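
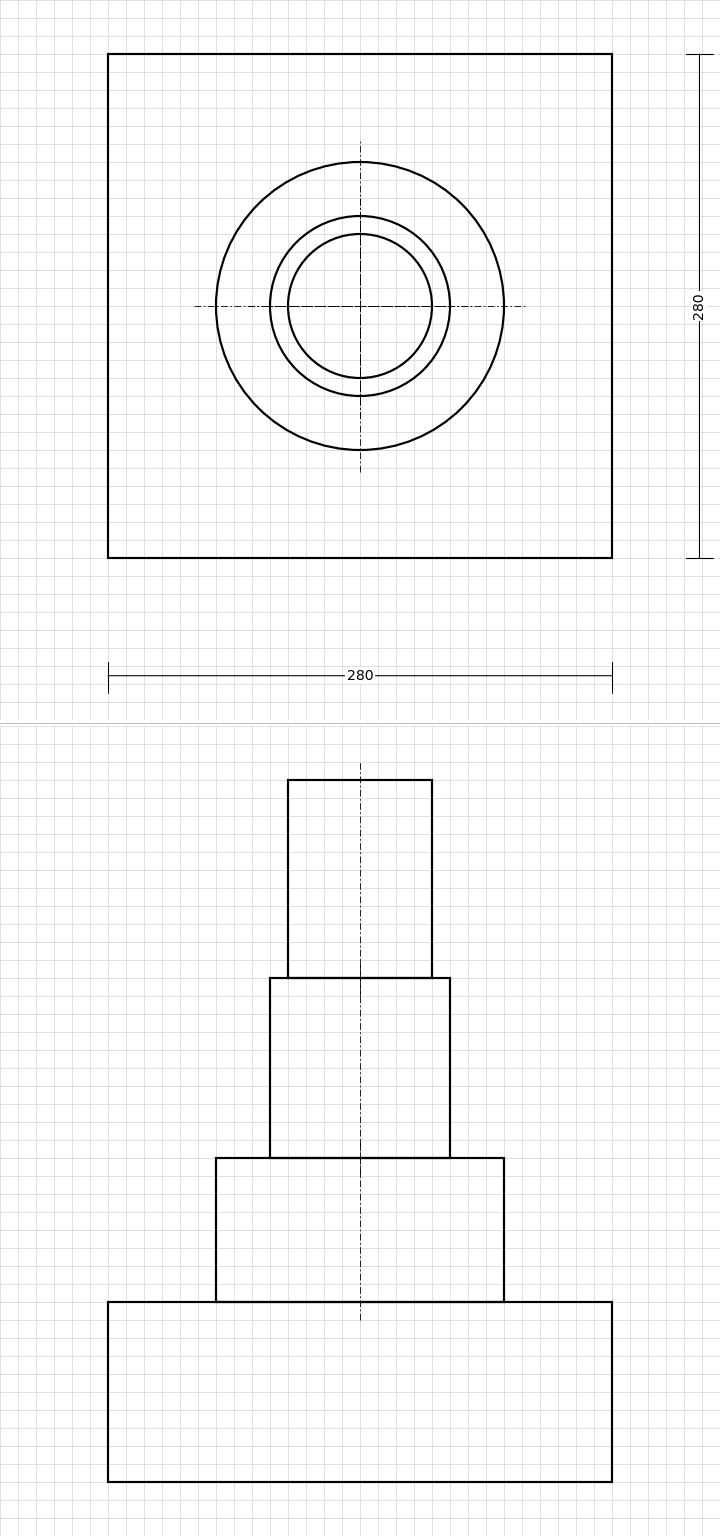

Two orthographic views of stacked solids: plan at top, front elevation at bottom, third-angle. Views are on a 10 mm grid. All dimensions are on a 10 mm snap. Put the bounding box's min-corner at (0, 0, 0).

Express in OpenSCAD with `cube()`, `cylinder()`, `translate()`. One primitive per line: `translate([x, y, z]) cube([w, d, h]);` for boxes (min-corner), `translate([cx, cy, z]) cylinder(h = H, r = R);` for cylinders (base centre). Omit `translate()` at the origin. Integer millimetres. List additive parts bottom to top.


cube([280, 280, 100]);
translate([140, 140, 100]) cylinder(h = 80, r = 80);
translate([140, 140, 180]) cylinder(h = 100, r = 50);
translate([140, 140, 280]) cylinder(h = 110, r = 40);


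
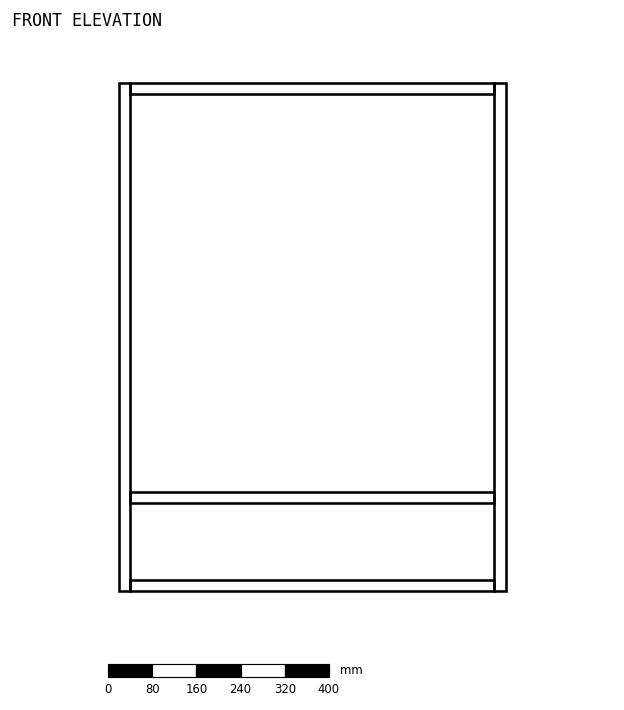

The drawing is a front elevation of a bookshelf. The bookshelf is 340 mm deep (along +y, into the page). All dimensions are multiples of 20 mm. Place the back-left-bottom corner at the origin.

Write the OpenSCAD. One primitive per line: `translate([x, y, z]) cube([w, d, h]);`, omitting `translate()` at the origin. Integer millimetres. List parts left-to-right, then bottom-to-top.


cube([20, 340, 920]);
translate([20, 0, 0]) cube([660, 340, 20]);
translate([20, 0, 160]) cube([660, 340, 20]);
translate([20, 0, 900]) cube([660, 340, 20]);
translate([680, 0, 0]) cube([20, 340, 920]);


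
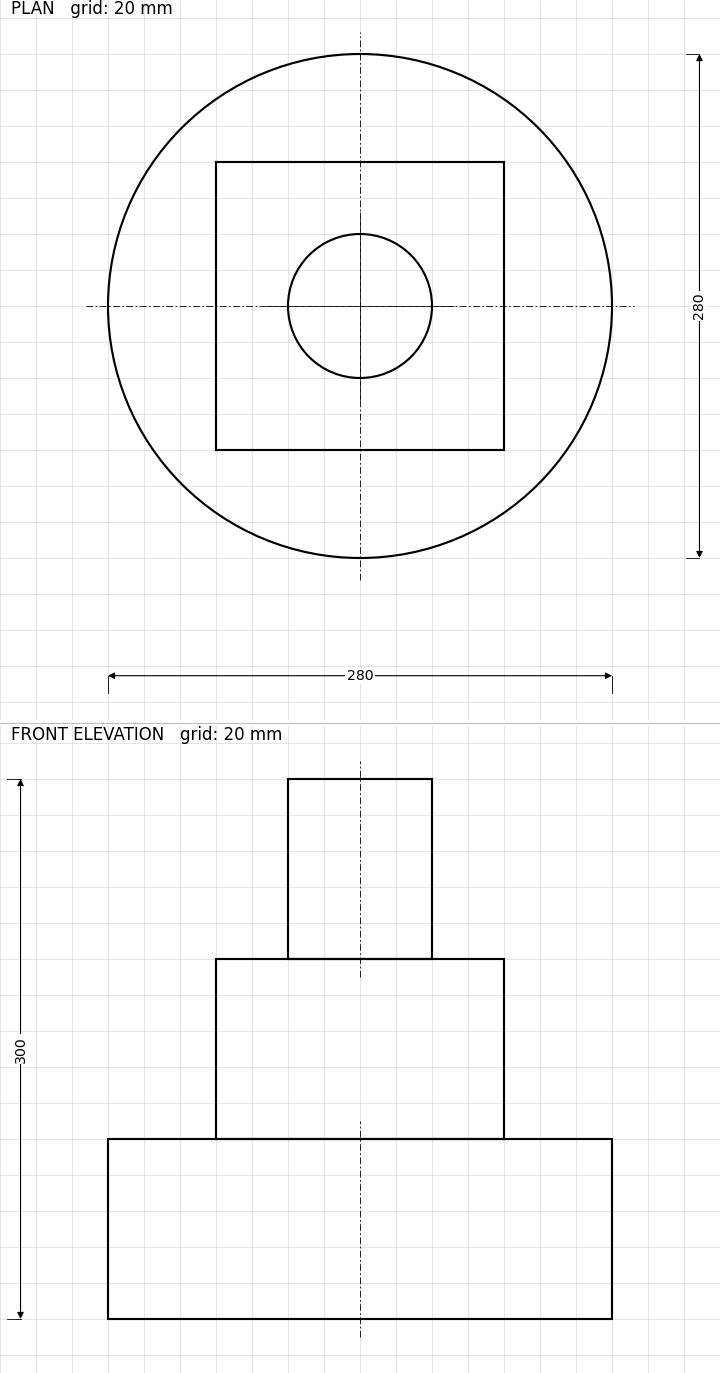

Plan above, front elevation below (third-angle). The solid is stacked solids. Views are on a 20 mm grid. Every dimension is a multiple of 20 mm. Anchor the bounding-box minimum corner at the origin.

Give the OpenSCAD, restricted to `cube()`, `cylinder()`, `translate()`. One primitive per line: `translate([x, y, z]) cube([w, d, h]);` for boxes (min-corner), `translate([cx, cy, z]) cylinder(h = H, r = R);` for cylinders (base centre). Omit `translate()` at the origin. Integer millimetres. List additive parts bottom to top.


translate([140, 140, 0]) cylinder(h = 100, r = 140);
translate([60, 60, 100]) cube([160, 160, 100]);
translate([140, 140, 200]) cylinder(h = 100, r = 40);


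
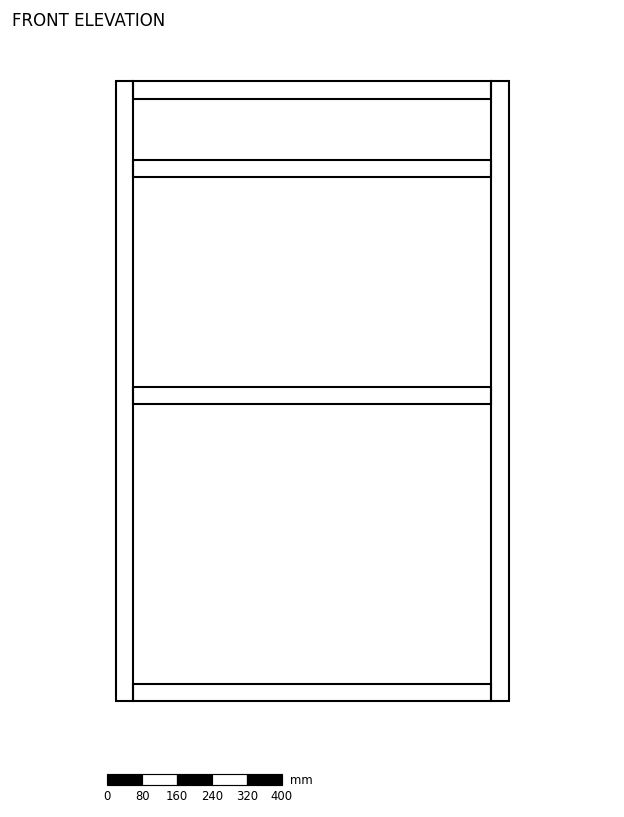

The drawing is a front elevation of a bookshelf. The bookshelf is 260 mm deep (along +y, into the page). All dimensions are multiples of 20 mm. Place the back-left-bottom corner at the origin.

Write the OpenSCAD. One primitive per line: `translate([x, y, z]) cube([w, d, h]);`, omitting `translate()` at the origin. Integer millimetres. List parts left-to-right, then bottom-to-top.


cube([40, 260, 1420]);
translate([40, 0, 0]) cube([820, 260, 40]);
translate([40, 0, 680]) cube([820, 260, 40]);
translate([40, 0, 1200]) cube([820, 260, 40]);
translate([40, 0, 1380]) cube([820, 260, 40]);
translate([860, 0, 0]) cube([40, 260, 1420]);


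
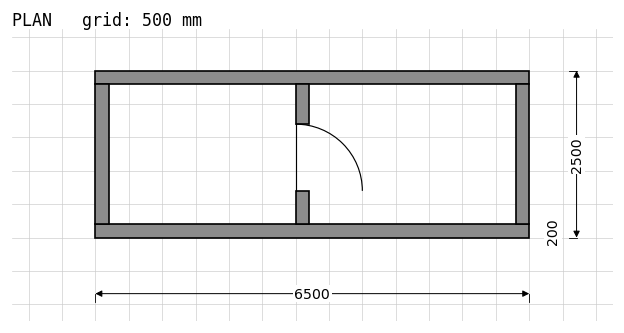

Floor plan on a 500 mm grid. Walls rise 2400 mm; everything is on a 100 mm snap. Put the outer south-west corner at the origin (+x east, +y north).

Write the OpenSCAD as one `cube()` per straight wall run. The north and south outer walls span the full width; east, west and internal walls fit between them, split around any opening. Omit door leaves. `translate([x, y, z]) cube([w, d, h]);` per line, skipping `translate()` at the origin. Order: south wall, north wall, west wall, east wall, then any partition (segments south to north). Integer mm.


cube([6500, 200, 2400]);
translate([0, 2300, 0]) cube([6500, 200, 2400]);
translate([0, 200, 0]) cube([200, 2100, 2400]);
translate([6300, 200, 0]) cube([200, 2100, 2400]);
translate([3000, 200, 0]) cube([200, 500, 2400]);
translate([3000, 1700, 0]) cube([200, 600, 2400]);


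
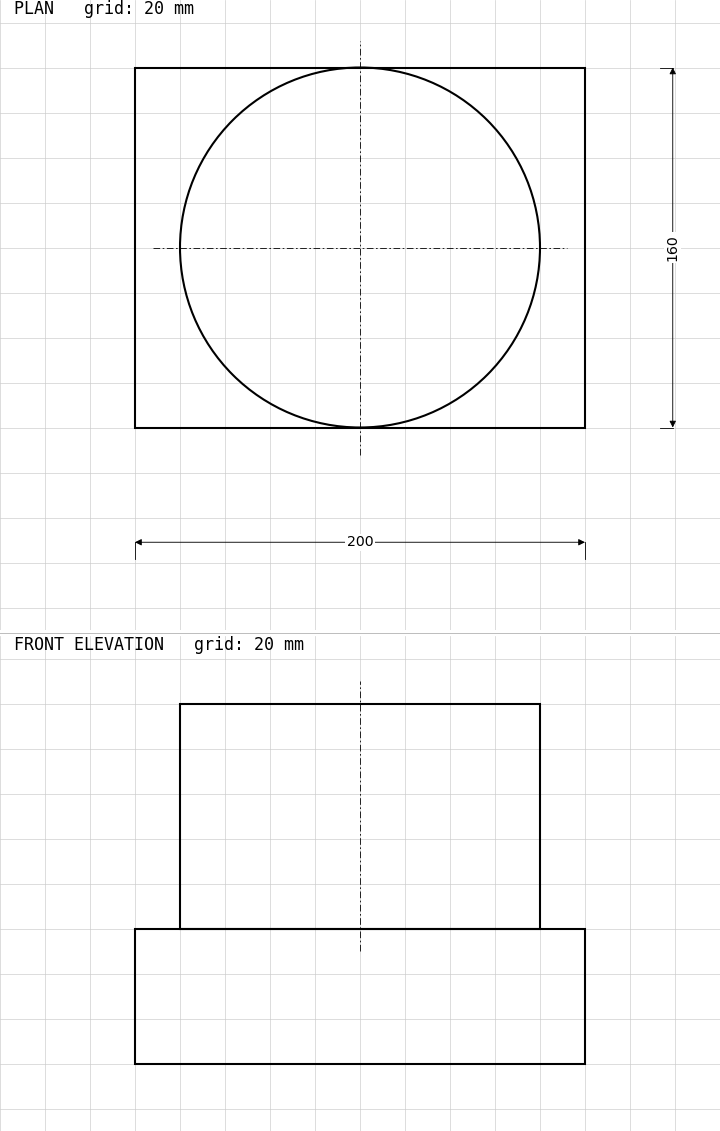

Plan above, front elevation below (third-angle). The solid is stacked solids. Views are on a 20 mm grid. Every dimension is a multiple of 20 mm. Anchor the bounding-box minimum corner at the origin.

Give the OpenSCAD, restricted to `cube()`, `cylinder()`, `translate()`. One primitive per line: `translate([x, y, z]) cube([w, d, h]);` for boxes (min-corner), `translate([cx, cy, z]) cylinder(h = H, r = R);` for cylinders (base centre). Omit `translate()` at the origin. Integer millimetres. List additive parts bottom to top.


cube([200, 160, 60]);
translate([100, 80, 60]) cylinder(h = 100, r = 80);


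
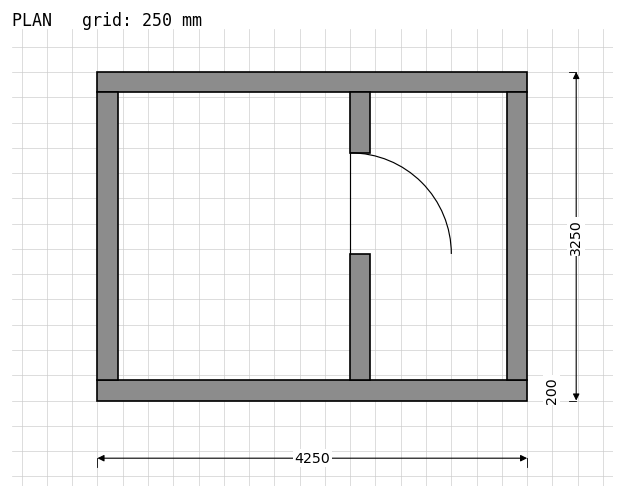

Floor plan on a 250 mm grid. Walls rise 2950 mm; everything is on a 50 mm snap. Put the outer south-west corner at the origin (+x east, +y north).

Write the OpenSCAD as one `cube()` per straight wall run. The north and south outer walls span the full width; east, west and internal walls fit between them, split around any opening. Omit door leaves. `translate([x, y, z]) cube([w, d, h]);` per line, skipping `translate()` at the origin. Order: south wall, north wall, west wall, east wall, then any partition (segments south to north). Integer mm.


cube([4250, 200, 2950]);
translate([0, 3050, 0]) cube([4250, 200, 2950]);
translate([0, 200, 0]) cube([200, 2850, 2950]);
translate([4050, 200, 0]) cube([200, 2850, 2950]);
translate([2500, 200, 0]) cube([200, 1250, 2950]);
translate([2500, 2450, 0]) cube([200, 600, 2950]);


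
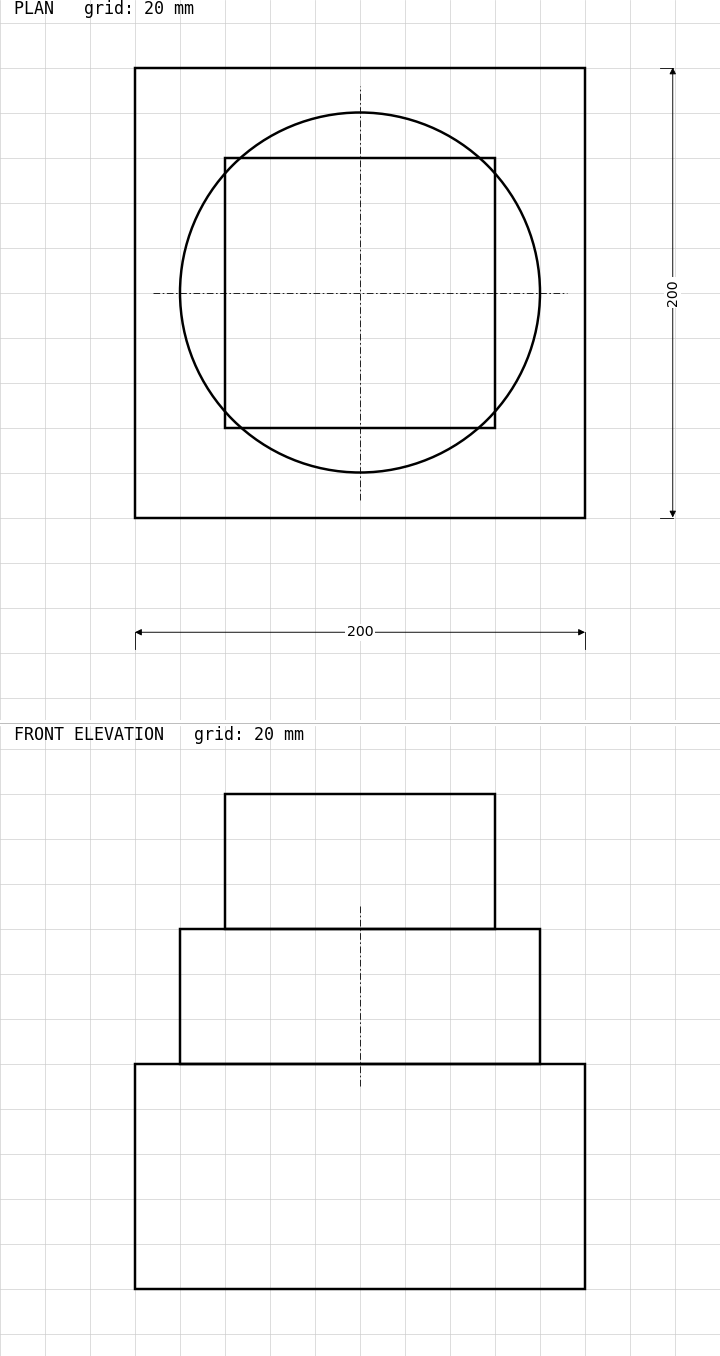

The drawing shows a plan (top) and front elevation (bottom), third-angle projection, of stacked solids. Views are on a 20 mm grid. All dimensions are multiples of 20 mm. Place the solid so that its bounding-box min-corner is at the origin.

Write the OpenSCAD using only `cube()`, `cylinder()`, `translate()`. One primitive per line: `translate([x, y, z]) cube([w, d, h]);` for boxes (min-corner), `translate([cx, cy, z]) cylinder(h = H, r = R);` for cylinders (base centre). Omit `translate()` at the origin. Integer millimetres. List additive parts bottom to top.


cube([200, 200, 100]);
translate([100, 100, 100]) cylinder(h = 60, r = 80);
translate([40, 40, 160]) cube([120, 120, 60]);


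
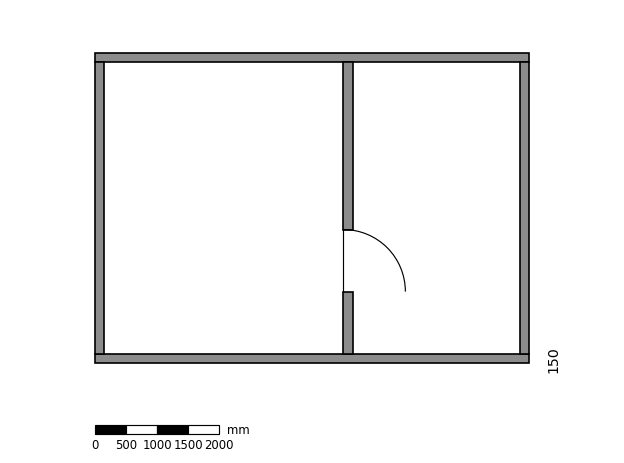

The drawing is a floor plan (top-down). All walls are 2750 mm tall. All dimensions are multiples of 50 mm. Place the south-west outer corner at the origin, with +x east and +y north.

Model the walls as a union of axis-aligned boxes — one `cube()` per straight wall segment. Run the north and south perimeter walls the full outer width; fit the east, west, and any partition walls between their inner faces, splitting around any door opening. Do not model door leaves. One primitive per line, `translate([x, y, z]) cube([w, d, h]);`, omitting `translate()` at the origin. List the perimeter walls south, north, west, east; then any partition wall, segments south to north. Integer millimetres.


cube([7000, 150, 2750]);
translate([0, 4850, 0]) cube([7000, 150, 2750]);
translate([0, 150, 0]) cube([150, 4700, 2750]);
translate([6850, 150, 0]) cube([150, 4700, 2750]);
translate([4000, 150, 0]) cube([150, 1000, 2750]);
translate([4000, 2150, 0]) cube([150, 2700, 2750]);


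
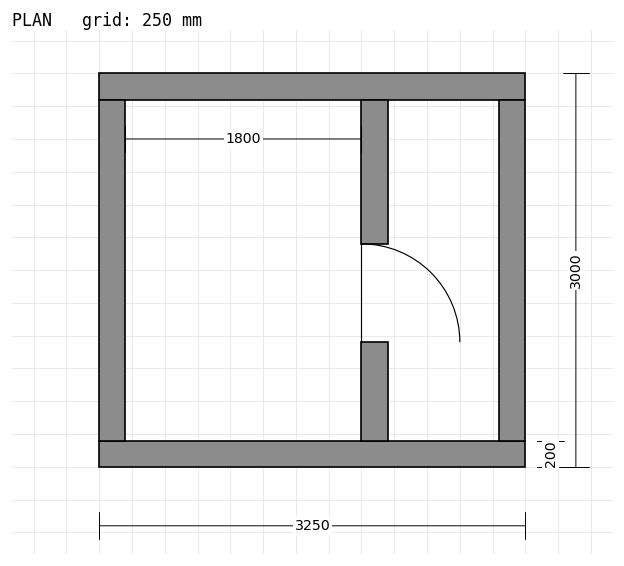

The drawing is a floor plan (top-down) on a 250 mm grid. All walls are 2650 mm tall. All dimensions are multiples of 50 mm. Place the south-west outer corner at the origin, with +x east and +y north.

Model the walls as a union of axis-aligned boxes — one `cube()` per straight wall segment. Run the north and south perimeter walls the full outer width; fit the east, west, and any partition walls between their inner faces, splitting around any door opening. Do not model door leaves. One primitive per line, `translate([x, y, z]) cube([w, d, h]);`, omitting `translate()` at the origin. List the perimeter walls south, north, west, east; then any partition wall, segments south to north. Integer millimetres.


cube([3250, 200, 2650]);
translate([0, 2800, 0]) cube([3250, 200, 2650]);
translate([0, 200, 0]) cube([200, 2600, 2650]);
translate([3050, 200, 0]) cube([200, 2600, 2650]);
translate([2000, 200, 0]) cube([200, 750, 2650]);
translate([2000, 1700, 0]) cube([200, 1100, 2650]);


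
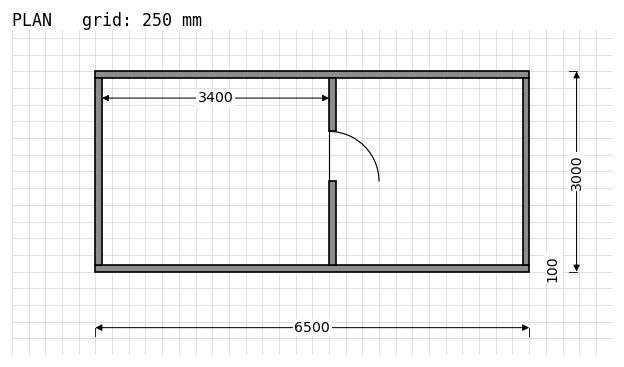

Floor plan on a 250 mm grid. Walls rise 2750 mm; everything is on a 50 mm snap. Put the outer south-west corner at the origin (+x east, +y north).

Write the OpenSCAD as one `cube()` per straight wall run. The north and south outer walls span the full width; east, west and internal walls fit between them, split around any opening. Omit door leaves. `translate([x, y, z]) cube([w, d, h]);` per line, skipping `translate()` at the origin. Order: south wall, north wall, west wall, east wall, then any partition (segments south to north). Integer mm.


cube([6500, 100, 2750]);
translate([0, 2900, 0]) cube([6500, 100, 2750]);
translate([0, 100, 0]) cube([100, 2800, 2750]);
translate([6400, 100, 0]) cube([100, 2800, 2750]);
translate([3500, 100, 0]) cube([100, 1250, 2750]);
translate([3500, 2100, 0]) cube([100, 800, 2750]);


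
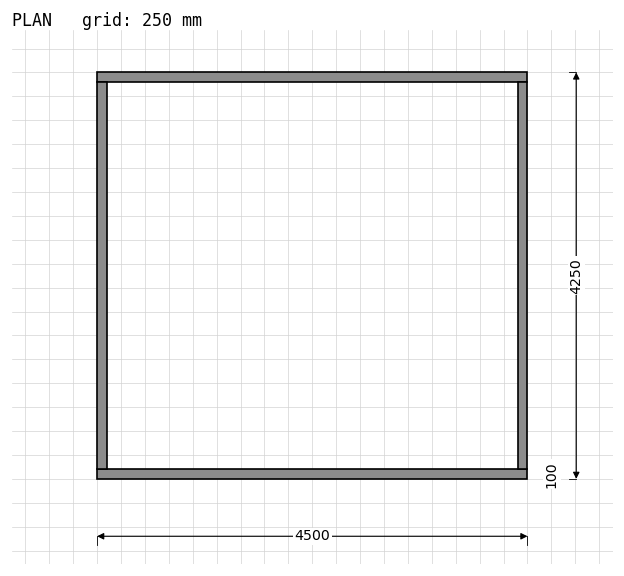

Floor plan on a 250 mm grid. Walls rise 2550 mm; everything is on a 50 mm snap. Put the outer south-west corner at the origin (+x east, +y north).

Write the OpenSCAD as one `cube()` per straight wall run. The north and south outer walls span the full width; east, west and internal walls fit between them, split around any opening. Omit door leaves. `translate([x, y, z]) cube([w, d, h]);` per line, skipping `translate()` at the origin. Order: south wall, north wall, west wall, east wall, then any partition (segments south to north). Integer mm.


cube([4500, 100, 2550]);
translate([0, 4150, 0]) cube([4500, 100, 2550]);
translate([0, 100, 0]) cube([100, 4050, 2550]);
translate([4400, 100, 0]) cube([100, 4050, 2550]);


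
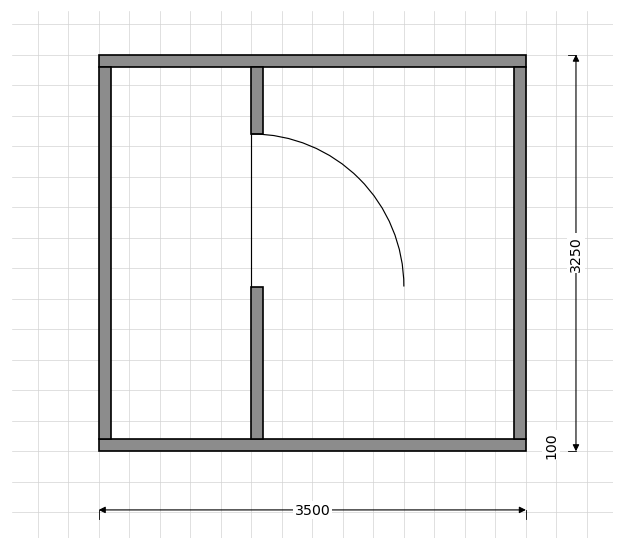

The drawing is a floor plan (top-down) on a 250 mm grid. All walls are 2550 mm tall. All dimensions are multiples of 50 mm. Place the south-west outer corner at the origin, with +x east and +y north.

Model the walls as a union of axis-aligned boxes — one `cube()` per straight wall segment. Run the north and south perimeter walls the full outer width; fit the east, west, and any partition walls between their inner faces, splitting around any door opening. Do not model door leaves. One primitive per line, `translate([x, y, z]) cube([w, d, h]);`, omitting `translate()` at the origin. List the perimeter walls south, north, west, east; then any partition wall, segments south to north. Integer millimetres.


cube([3500, 100, 2550]);
translate([0, 3150, 0]) cube([3500, 100, 2550]);
translate([0, 100, 0]) cube([100, 3050, 2550]);
translate([3400, 100, 0]) cube([100, 3050, 2550]);
translate([1250, 100, 0]) cube([100, 1250, 2550]);
translate([1250, 2600, 0]) cube([100, 550, 2550]);


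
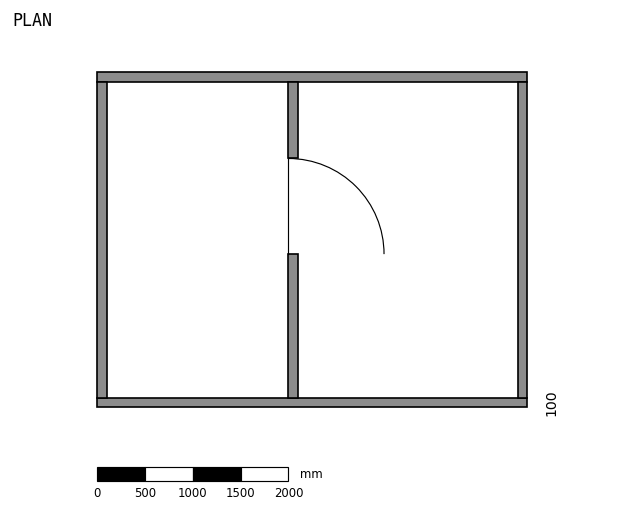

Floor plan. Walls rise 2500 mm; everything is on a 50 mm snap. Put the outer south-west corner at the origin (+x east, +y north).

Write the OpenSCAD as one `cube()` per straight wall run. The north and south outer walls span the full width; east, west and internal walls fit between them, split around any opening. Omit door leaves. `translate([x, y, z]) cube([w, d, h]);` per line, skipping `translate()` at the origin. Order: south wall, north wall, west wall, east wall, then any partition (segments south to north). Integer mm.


cube([4500, 100, 2500]);
translate([0, 3400, 0]) cube([4500, 100, 2500]);
translate([0, 100, 0]) cube([100, 3300, 2500]);
translate([4400, 100, 0]) cube([100, 3300, 2500]);
translate([2000, 100, 0]) cube([100, 1500, 2500]);
translate([2000, 2600, 0]) cube([100, 800, 2500]);


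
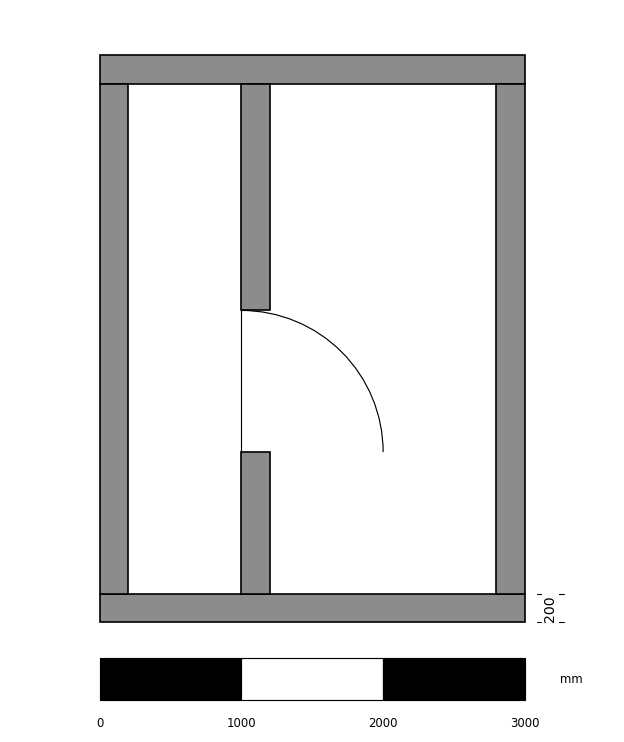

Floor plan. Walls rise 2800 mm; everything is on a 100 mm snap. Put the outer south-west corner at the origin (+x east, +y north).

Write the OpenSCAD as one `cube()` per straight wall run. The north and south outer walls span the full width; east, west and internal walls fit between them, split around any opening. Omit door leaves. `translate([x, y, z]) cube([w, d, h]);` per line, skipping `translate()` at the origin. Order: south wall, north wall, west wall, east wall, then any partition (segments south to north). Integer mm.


cube([3000, 200, 2800]);
translate([0, 3800, 0]) cube([3000, 200, 2800]);
translate([0, 200, 0]) cube([200, 3600, 2800]);
translate([2800, 200, 0]) cube([200, 3600, 2800]);
translate([1000, 200, 0]) cube([200, 1000, 2800]);
translate([1000, 2200, 0]) cube([200, 1600, 2800]);


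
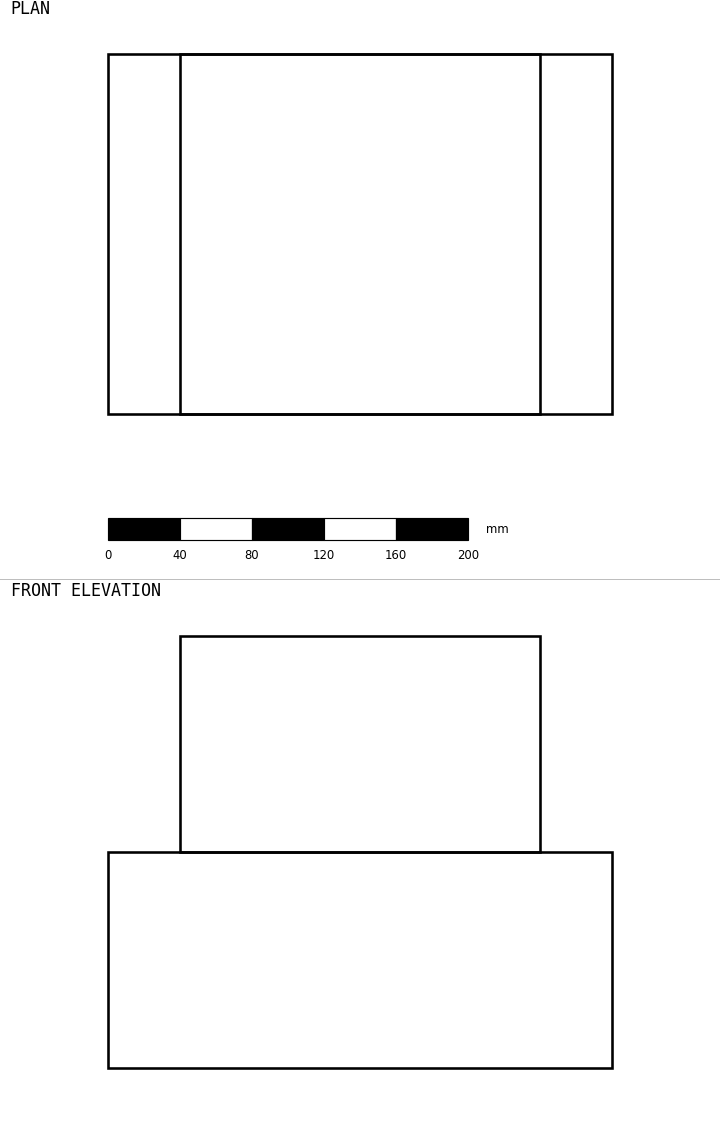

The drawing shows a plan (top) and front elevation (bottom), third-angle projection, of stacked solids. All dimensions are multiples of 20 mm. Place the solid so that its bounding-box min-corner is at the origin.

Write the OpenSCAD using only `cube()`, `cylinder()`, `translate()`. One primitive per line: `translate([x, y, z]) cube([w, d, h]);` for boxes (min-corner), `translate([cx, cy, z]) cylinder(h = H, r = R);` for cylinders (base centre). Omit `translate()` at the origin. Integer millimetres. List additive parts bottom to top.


cube([280, 200, 120]);
translate([40, 0, 120]) cube([200, 200, 120]);


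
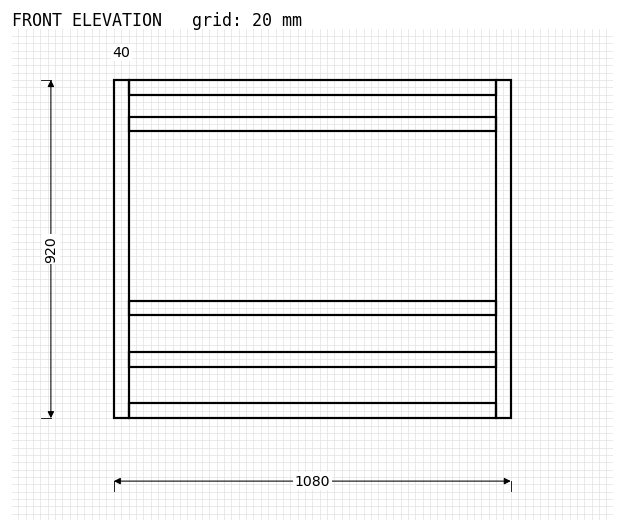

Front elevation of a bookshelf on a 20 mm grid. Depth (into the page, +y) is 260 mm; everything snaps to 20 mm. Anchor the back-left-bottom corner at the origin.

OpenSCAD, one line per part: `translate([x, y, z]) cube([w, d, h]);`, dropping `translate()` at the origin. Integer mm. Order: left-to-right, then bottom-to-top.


cube([40, 260, 920]);
translate([40, 0, 0]) cube([1000, 260, 40]);
translate([40, 0, 140]) cube([1000, 260, 40]);
translate([40, 0, 280]) cube([1000, 260, 40]);
translate([40, 0, 780]) cube([1000, 260, 40]);
translate([40, 0, 880]) cube([1000, 260, 40]);
translate([1040, 0, 0]) cube([40, 260, 920]);


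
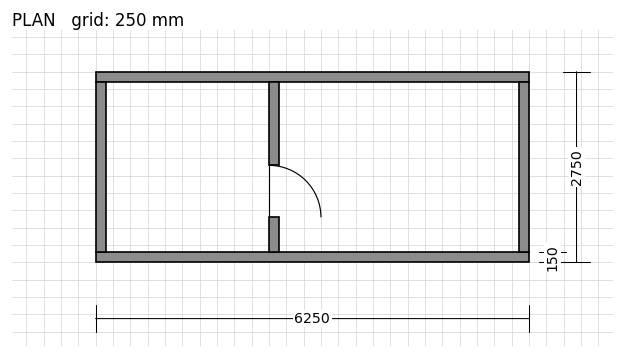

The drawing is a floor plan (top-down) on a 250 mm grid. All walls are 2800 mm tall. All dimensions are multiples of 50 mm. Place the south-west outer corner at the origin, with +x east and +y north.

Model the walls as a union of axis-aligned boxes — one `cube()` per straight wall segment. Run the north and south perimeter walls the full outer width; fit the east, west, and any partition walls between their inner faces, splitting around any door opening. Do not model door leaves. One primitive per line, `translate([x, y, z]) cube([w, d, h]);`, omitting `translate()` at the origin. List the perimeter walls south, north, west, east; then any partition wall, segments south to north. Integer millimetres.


cube([6250, 150, 2800]);
translate([0, 2600, 0]) cube([6250, 150, 2800]);
translate([0, 150, 0]) cube([150, 2450, 2800]);
translate([6100, 150, 0]) cube([150, 2450, 2800]);
translate([2500, 150, 0]) cube([150, 500, 2800]);
translate([2500, 1400, 0]) cube([150, 1200, 2800]);


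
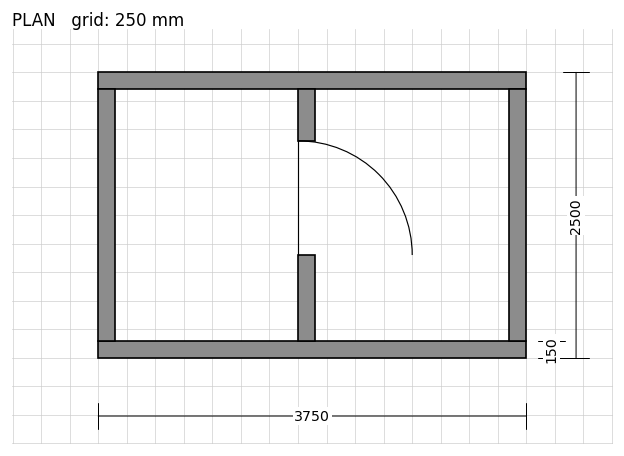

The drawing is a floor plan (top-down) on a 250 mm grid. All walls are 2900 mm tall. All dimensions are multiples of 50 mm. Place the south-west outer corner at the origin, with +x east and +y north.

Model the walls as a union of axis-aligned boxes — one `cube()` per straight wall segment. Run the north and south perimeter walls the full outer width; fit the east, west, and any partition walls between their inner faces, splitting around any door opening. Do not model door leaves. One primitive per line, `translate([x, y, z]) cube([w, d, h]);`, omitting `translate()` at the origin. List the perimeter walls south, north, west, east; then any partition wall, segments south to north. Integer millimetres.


cube([3750, 150, 2900]);
translate([0, 2350, 0]) cube([3750, 150, 2900]);
translate([0, 150, 0]) cube([150, 2200, 2900]);
translate([3600, 150, 0]) cube([150, 2200, 2900]);
translate([1750, 150, 0]) cube([150, 750, 2900]);
translate([1750, 1900, 0]) cube([150, 450, 2900]);


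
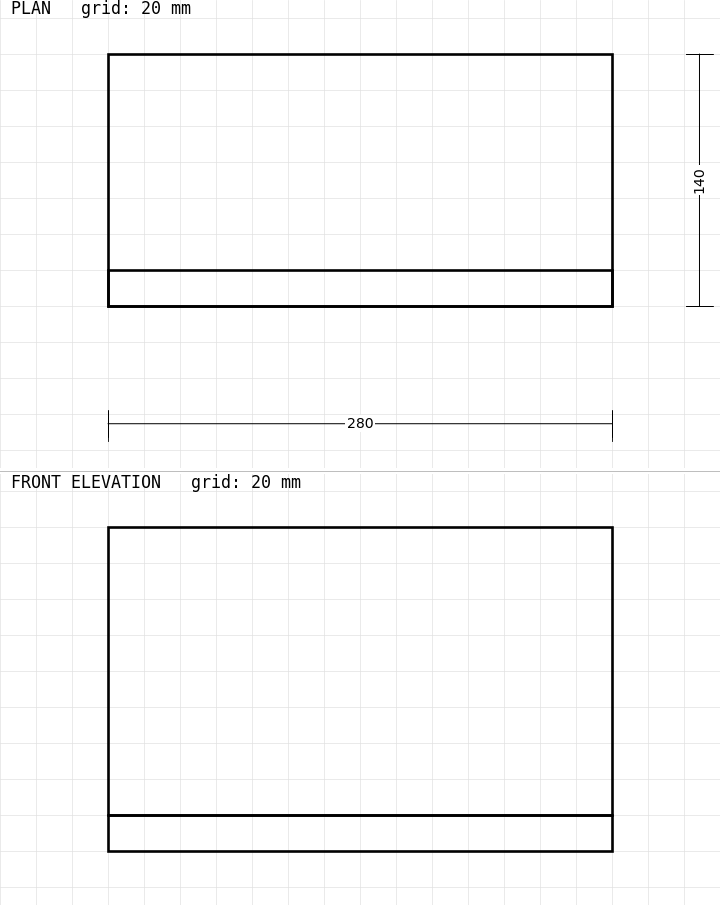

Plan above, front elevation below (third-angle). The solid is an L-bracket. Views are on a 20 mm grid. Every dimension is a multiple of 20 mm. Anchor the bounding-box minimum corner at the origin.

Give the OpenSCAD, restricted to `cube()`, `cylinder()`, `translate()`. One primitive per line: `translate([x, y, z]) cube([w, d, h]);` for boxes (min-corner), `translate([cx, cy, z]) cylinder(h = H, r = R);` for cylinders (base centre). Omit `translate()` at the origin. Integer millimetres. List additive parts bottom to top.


cube([280, 140, 20]);
translate([0, 0, 20]) cube([280, 20, 160]);


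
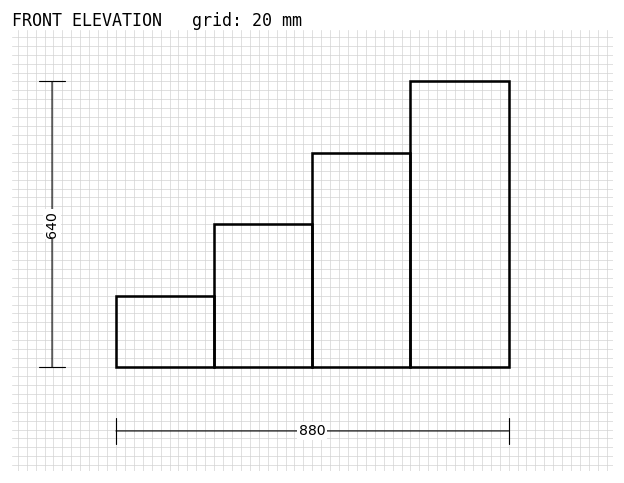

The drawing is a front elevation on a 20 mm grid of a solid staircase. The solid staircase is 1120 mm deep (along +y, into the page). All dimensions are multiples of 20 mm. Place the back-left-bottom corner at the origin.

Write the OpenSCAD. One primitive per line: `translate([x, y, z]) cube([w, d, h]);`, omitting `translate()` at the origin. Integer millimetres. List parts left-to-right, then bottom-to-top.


cube([220, 1120, 160]);
translate([220, 0, 0]) cube([220, 1120, 320]);
translate([440, 0, 0]) cube([220, 1120, 480]);
translate([660, 0, 0]) cube([220, 1120, 640]);


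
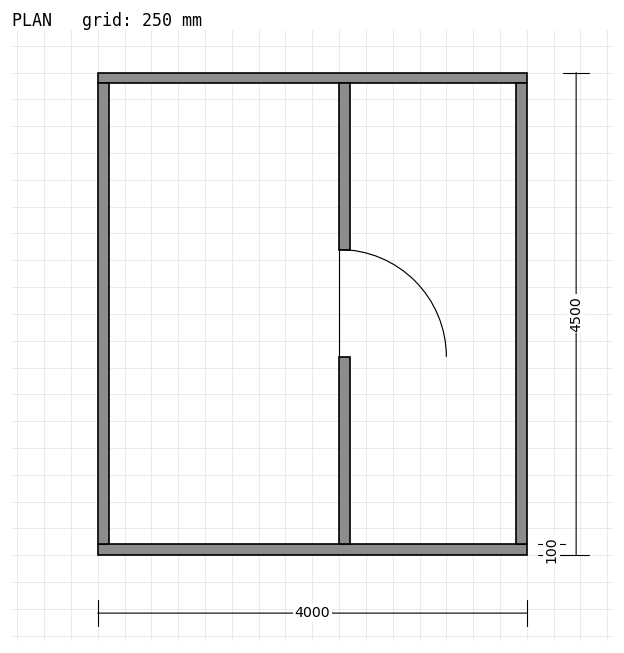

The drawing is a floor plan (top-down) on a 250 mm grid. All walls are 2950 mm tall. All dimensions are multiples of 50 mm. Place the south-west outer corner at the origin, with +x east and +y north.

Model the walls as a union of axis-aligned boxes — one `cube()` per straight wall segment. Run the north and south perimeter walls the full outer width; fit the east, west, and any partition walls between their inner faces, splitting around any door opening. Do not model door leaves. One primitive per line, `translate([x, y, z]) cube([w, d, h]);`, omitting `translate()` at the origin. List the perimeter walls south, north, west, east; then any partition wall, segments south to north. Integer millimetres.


cube([4000, 100, 2950]);
translate([0, 4400, 0]) cube([4000, 100, 2950]);
translate([0, 100, 0]) cube([100, 4300, 2950]);
translate([3900, 100, 0]) cube([100, 4300, 2950]);
translate([2250, 100, 0]) cube([100, 1750, 2950]);
translate([2250, 2850, 0]) cube([100, 1550, 2950]);


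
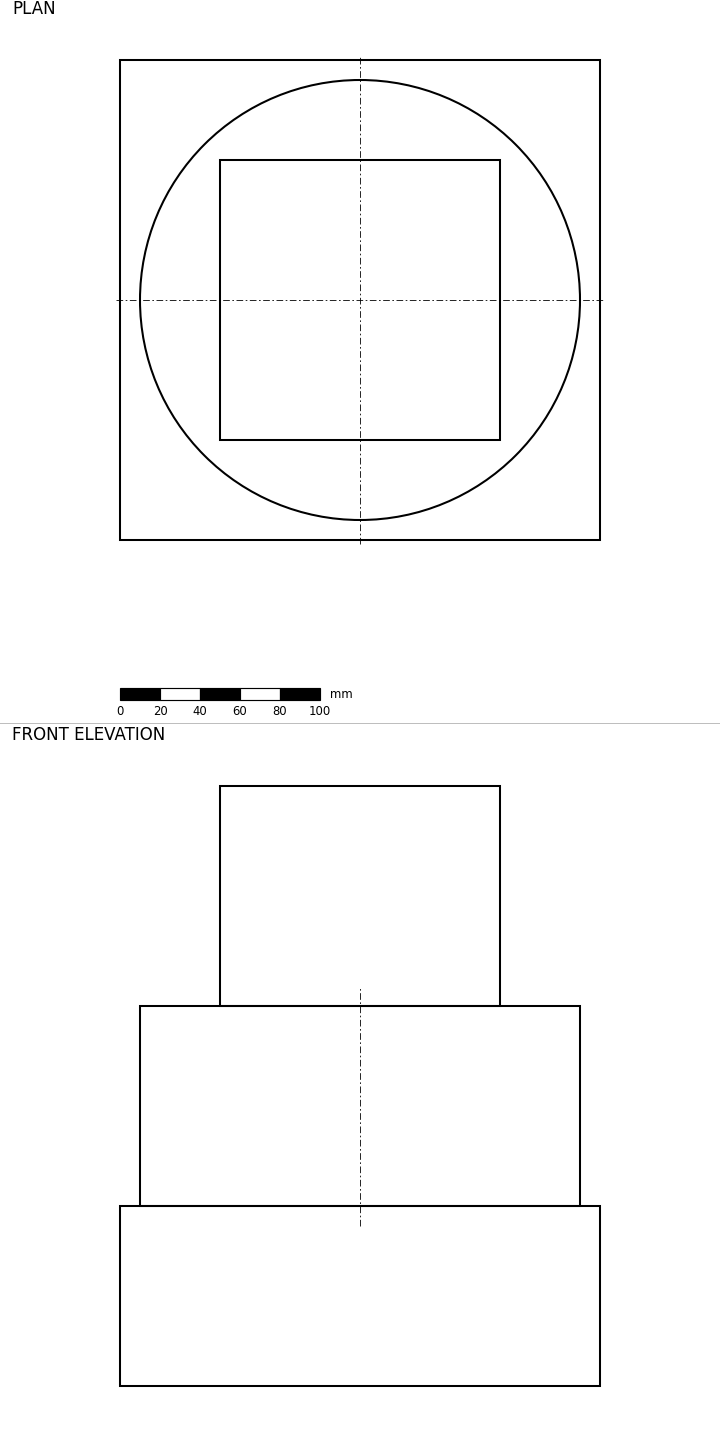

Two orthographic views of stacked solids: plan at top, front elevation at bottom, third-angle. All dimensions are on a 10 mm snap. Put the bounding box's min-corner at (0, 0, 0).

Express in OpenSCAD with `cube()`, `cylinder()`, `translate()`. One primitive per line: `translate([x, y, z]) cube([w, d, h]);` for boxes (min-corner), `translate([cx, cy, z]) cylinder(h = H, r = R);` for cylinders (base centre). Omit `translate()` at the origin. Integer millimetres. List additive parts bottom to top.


cube([240, 240, 90]);
translate([120, 120, 90]) cylinder(h = 100, r = 110);
translate([50, 50, 190]) cube([140, 140, 110]);


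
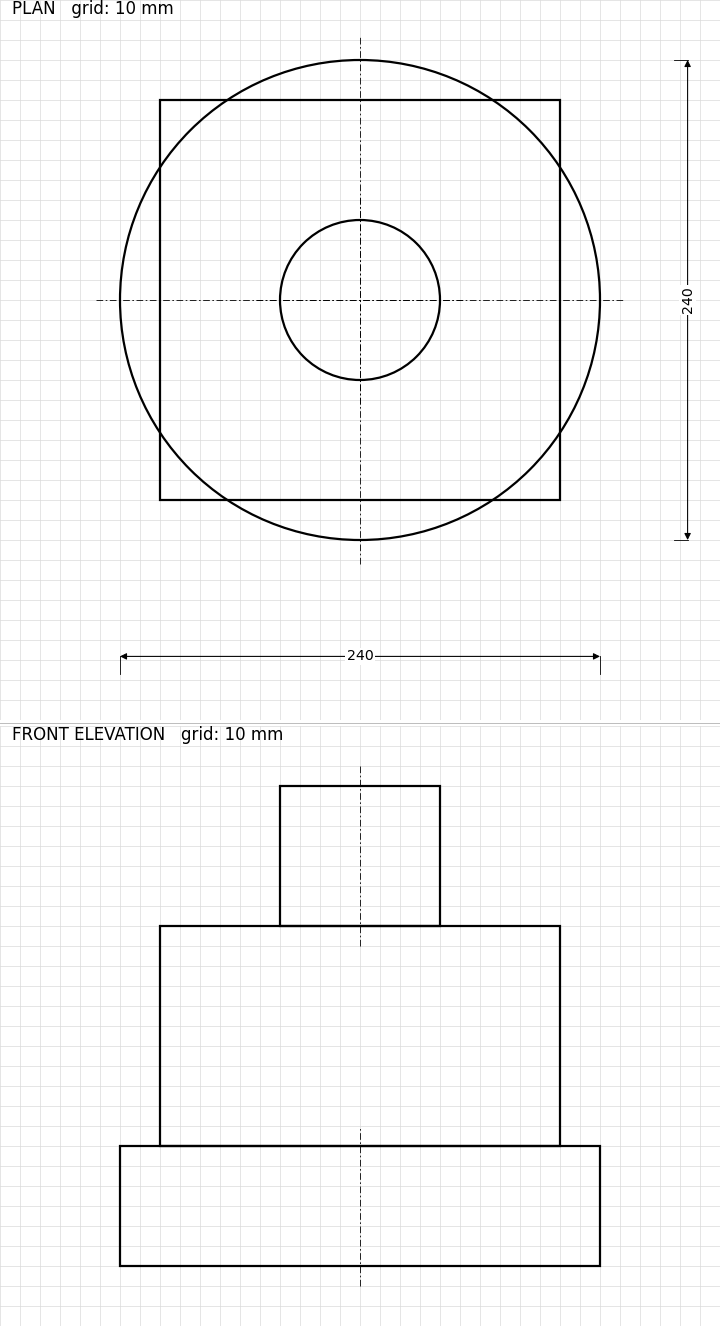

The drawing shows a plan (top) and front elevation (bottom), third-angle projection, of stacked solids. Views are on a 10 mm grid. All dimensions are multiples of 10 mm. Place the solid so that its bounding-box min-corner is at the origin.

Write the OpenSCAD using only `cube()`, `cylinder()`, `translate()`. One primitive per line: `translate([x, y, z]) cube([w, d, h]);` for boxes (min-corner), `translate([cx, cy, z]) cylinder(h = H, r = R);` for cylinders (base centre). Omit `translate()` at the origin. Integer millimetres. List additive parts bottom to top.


translate([120, 120, 0]) cylinder(h = 60, r = 120);
translate([20, 20, 60]) cube([200, 200, 110]);
translate([120, 120, 170]) cylinder(h = 70, r = 40);


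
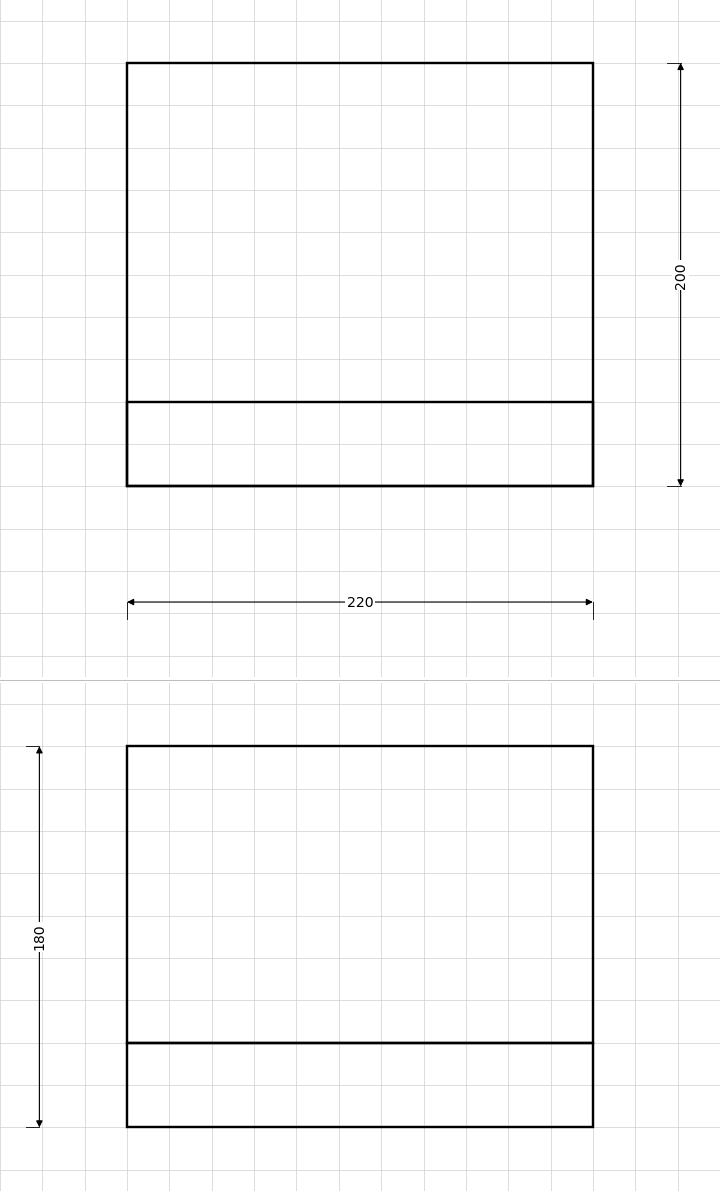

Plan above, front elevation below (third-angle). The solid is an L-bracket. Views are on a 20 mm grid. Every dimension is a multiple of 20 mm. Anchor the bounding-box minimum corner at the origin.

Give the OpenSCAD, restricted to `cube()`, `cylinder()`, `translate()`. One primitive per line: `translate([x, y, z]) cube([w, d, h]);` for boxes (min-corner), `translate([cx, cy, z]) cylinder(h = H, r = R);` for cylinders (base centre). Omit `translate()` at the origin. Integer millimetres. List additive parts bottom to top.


cube([220, 200, 40]);
translate([0, 0, 40]) cube([220, 40, 140]);


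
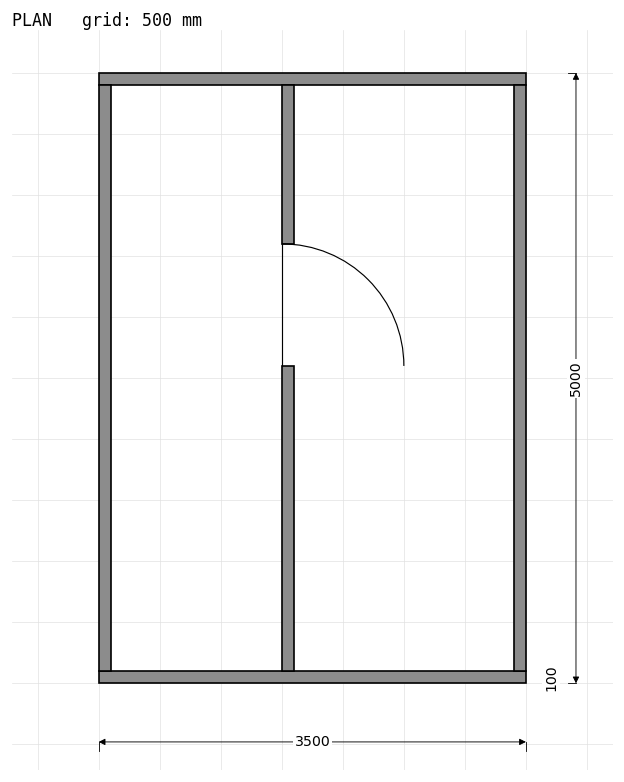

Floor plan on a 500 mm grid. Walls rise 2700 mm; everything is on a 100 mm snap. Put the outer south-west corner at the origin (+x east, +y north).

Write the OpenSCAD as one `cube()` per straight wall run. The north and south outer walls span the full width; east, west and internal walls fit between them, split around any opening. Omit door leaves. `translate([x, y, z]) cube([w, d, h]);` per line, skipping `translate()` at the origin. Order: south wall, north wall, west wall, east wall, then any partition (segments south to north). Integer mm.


cube([3500, 100, 2700]);
translate([0, 4900, 0]) cube([3500, 100, 2700]);
translate([0, 100, 0]) cube([100, 4800, 2700]);
translate([3400, 100, 0]) cube([100, 4800, 2700]);
translate([1500, 100, 0]) cube([100, 2500, 2700]);
translate([1500, 3600, 0]) cube([100, 1300, 2700]);


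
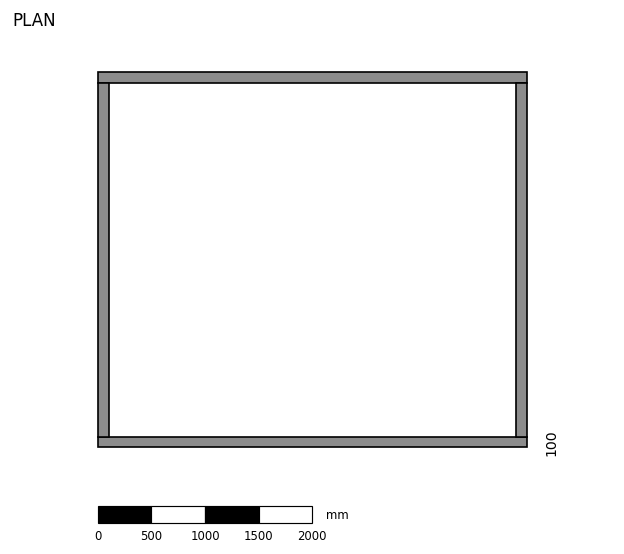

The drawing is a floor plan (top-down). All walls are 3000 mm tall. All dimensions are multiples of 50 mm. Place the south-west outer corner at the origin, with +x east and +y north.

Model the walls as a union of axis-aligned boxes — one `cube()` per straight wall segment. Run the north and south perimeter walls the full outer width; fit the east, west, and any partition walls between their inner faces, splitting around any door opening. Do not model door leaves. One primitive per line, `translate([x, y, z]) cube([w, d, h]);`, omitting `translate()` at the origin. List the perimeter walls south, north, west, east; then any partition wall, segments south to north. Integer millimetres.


cube([4000, 100, 3000]);
translate([0, 3400, 0]) cube([4000, 100, 3000]);
translate([0, 100, 0]) cube([100, 3300, 3000]);
translate([3900, 100, 0]) cube([100, 3300, 3000]);


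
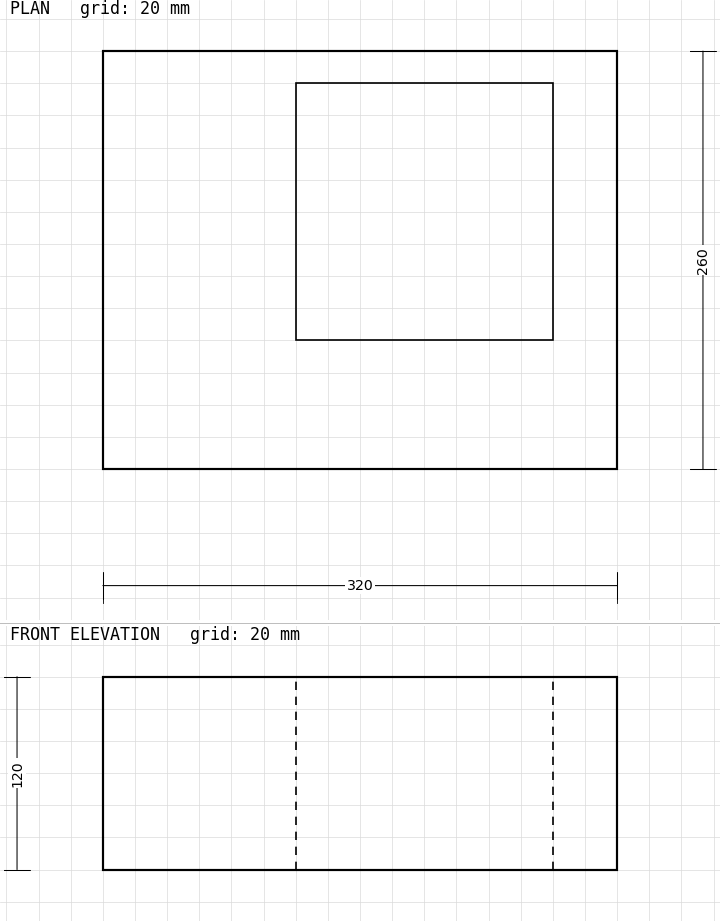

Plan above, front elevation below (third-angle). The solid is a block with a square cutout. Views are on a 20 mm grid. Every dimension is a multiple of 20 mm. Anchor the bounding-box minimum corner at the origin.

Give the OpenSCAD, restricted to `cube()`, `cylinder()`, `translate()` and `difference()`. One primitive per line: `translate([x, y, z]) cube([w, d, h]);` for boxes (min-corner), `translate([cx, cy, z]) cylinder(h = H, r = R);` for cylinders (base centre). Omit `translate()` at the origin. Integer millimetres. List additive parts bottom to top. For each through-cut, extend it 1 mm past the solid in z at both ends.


difference() {
  cube([320, 260, 120]);
  translate([120, 80, -1]) cube([160, 160, 122]);
}


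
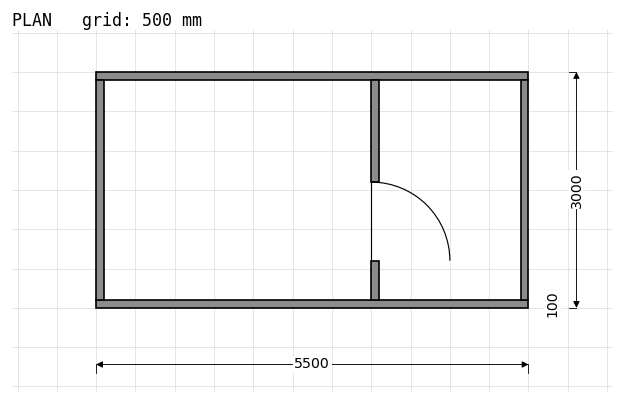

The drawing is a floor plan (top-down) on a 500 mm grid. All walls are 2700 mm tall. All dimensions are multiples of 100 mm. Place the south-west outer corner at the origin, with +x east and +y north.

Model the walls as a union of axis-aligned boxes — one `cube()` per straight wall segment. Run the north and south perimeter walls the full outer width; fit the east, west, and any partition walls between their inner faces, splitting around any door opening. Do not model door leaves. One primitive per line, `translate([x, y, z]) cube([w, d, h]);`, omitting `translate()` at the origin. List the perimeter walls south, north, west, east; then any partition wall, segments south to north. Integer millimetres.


cube([5500, 100, 2700]);
translate([0, 2900, 0]) cube([5500, 100, 2700]);
translate([0, 100, 0]) cube([100, 2800, 2700]);
translate([5400, 100, 0]) cube([100, 2800, 2700]);
translate([3500, 100, 0]) cube([100, 500, 2700]);
translate([3500, 1600, 0]) cube([100, 1300, 2700]);


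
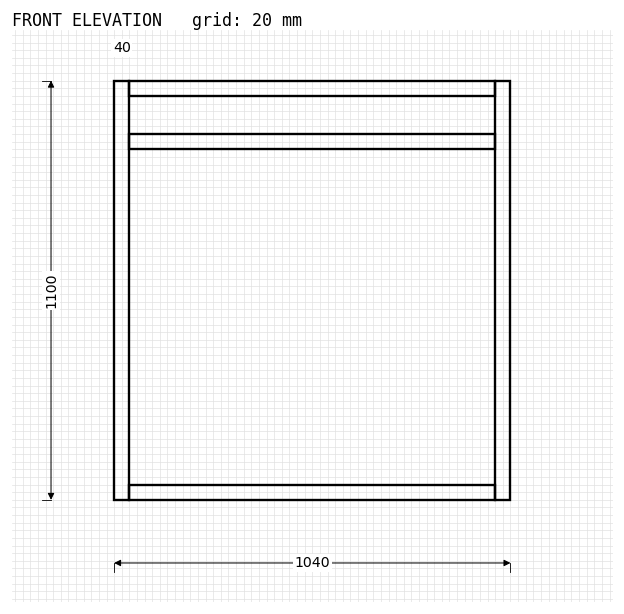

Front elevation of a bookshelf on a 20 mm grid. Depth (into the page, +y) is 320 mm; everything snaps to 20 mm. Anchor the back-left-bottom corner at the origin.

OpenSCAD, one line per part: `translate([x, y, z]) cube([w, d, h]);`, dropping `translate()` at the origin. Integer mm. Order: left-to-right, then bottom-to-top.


cube([40, 320, 1100]);
translate([40, 0, 0]) cube([960, 320, 40]);
translate([40, 0, 920]) cube([960, 320, 40]);
translate([40, 0, 1060]) cube([960, 320, 40]);
translate([1000, 0, 0]) cube([40, 320, 1100]);


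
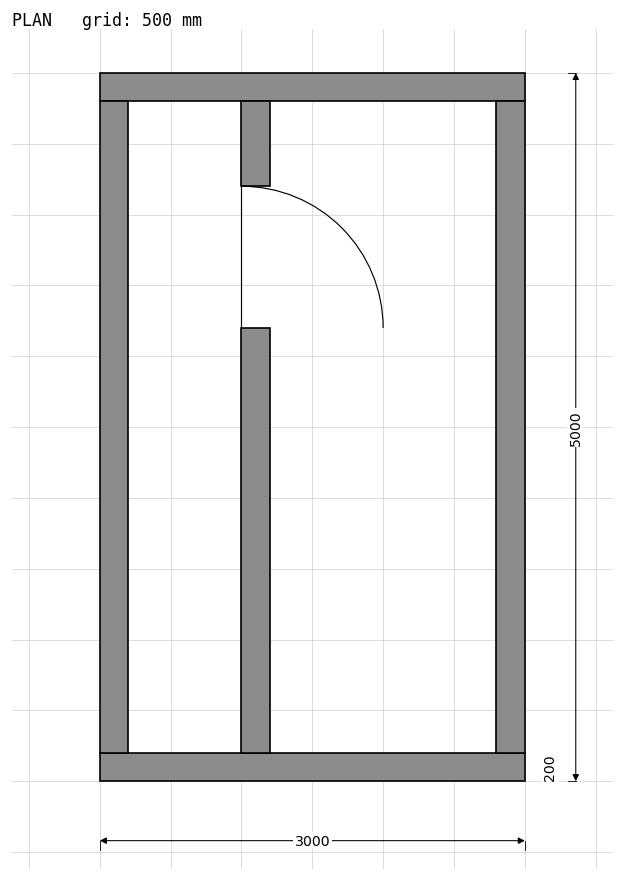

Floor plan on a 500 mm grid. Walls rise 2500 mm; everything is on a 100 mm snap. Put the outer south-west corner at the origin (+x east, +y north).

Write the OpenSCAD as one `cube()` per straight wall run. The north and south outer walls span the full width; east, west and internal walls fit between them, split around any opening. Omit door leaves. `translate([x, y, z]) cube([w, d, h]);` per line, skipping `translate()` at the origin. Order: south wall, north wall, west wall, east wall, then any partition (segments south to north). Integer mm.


cube([3000, 200, 2500]);
translate([0, 4800, 0]) cube([3000, 200, 2500]);
translate([0, 200, 0]) cube([200, 4600, 2500]);
translate([2800, 200, 0]) cube([200, 4600, 2500]);
translate([1000, 200, 0]) cube([200, 3000, 2500]);
translate([1000, 4200, 0]) cube([200, 600, 2500]);


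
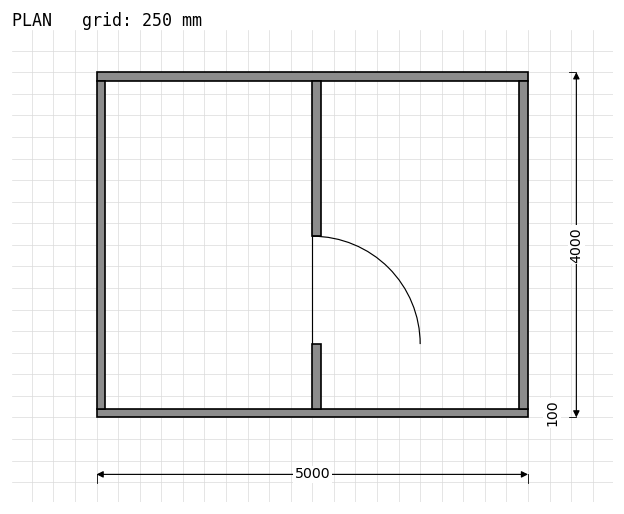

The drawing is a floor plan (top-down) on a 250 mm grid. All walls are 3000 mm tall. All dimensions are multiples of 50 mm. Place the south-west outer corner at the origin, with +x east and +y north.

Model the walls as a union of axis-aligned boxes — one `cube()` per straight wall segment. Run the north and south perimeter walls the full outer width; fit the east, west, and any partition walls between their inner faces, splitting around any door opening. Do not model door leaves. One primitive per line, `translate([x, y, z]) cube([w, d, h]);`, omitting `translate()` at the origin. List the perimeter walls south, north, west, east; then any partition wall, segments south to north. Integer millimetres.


cube([5000, 100, 3000]);
translate([0, 3900, 0]) cube([5000, 100, 3000]);
translate([0, 100, 0]) cube([100, 3800, 3000]);
translate([4900, 100, 0]) cube([100, 3800, 3000]);
translate([2500, 100, 0]) cube([100, 750, 3000]);
translate([2500, 2100, 0]) cube([100, 1800, 3000]);


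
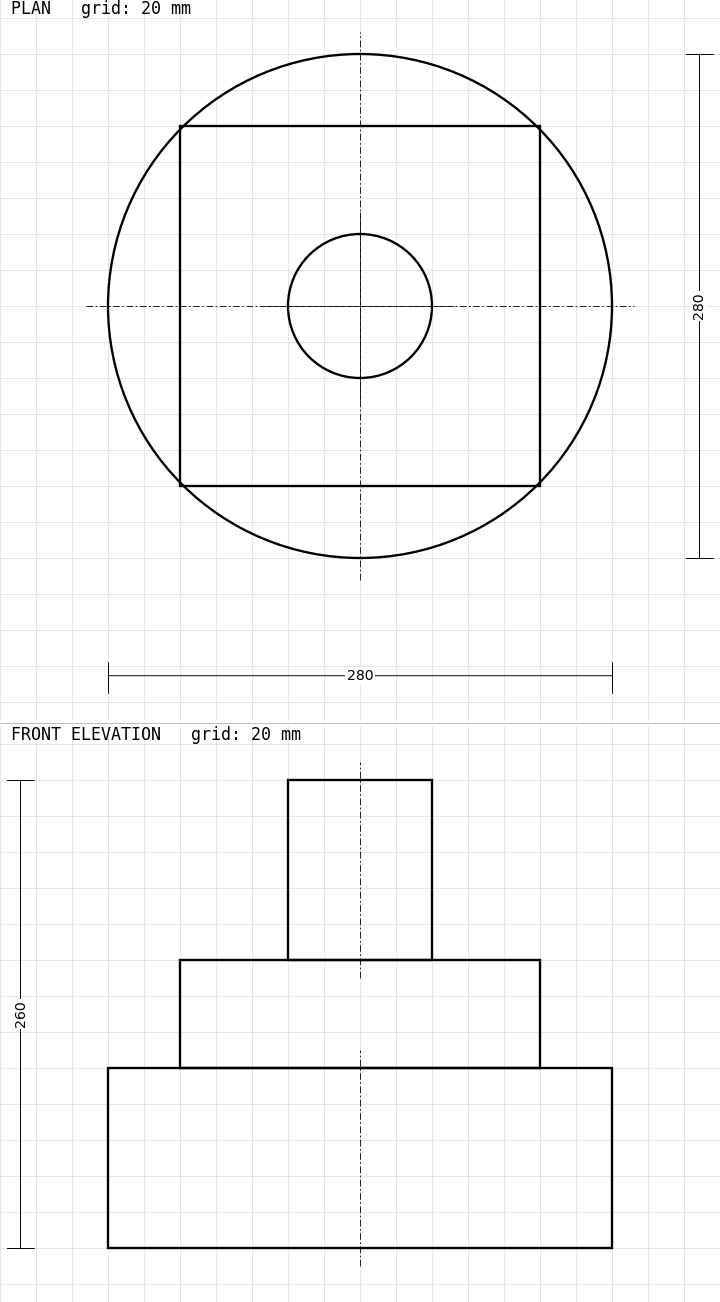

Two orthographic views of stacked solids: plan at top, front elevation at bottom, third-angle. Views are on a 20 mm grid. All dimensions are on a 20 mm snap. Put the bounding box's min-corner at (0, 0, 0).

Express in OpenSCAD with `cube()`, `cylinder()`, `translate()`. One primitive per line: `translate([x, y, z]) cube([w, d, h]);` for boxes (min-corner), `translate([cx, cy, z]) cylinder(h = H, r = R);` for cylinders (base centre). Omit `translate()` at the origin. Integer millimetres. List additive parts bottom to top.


translate([140, 140, 0]) cylinder(h = 100, r = 140);
translate([40, 40, 100]) cube([200, 200, 60]);
translate([140, 140, 160]) cylinder(h = 100, r = 40);


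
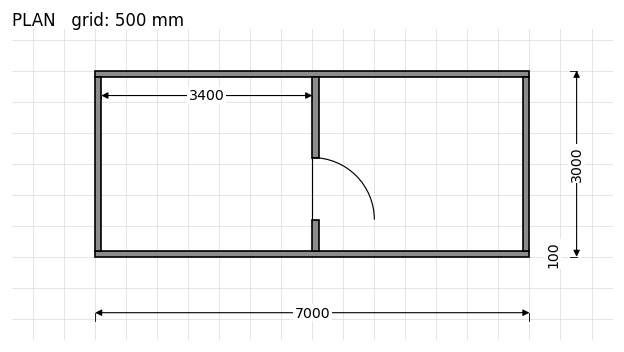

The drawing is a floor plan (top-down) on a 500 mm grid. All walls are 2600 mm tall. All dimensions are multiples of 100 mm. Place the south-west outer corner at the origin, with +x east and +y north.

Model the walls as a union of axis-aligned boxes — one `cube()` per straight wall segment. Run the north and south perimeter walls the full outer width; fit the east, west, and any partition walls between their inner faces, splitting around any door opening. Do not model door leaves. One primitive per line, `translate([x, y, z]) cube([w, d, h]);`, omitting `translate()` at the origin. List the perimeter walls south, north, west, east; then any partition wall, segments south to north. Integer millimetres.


cube([7000, 100, 2600]);
translate([0, 2900, 0]) cube([7000, 100, 2600]);
translate([0, 100, 0]) cube([100, 2800, 2600]);
translate([6900, 100, 0]) cube([100, 2800, 2600]);
translate([3500, 100, 0]) cube([100, 500, 2600]);
translate([3500, 1600, 0]) cube([100, 1300, 2600]);


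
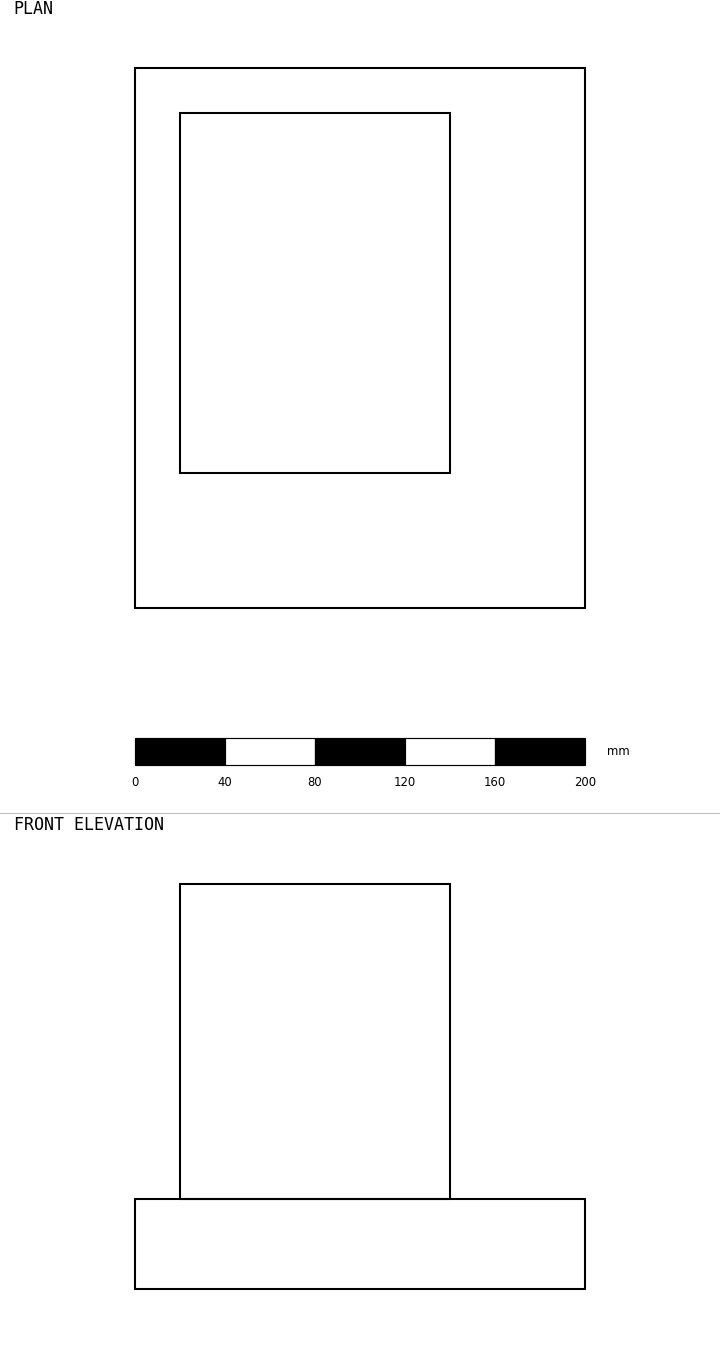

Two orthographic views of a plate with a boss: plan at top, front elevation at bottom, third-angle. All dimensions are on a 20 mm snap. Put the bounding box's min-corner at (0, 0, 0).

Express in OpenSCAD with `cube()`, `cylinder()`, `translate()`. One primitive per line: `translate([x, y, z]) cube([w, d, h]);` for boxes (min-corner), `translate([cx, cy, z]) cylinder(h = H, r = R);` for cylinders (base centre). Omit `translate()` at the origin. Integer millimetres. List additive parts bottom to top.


cube([200, 240, 40]);
translate([20, 60, 40]) cube([120, 160, 140]);


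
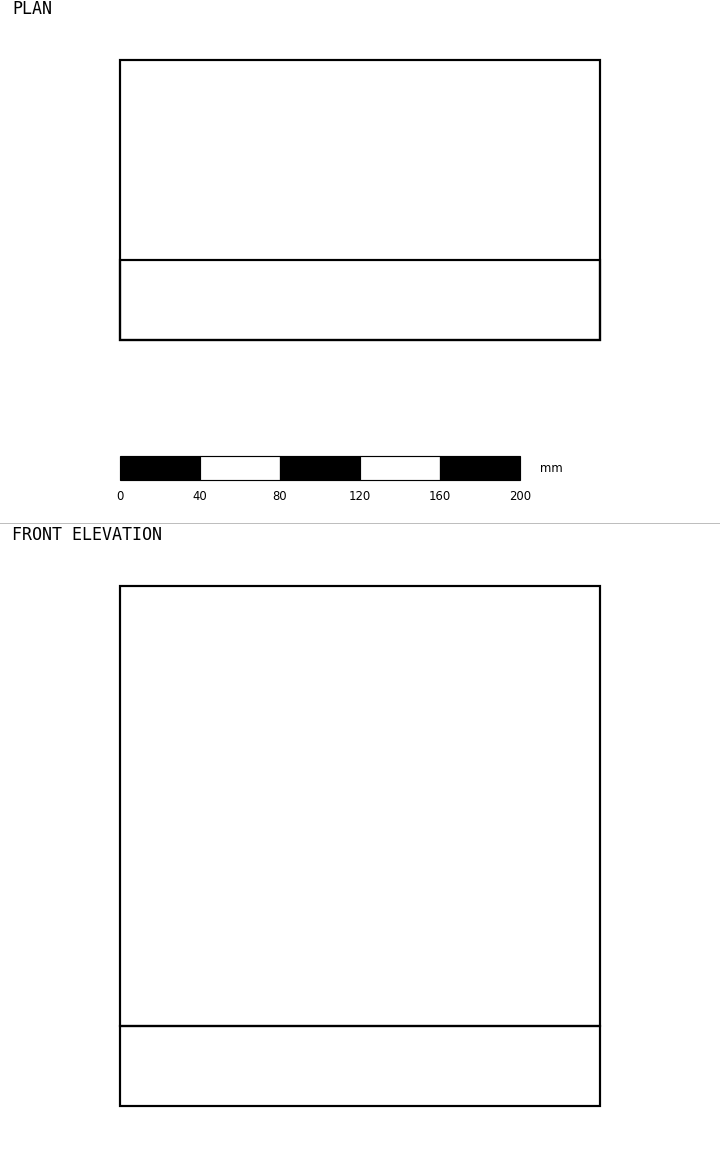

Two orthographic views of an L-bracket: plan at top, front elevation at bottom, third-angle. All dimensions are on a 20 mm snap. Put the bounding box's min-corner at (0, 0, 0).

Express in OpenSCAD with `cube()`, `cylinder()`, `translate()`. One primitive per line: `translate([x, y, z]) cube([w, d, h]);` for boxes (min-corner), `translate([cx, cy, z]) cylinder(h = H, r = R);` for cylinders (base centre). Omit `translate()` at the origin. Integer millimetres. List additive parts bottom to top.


cube([240, 140, 40]);
translate([0, 0, 40]) cube([240, 40, 220]);


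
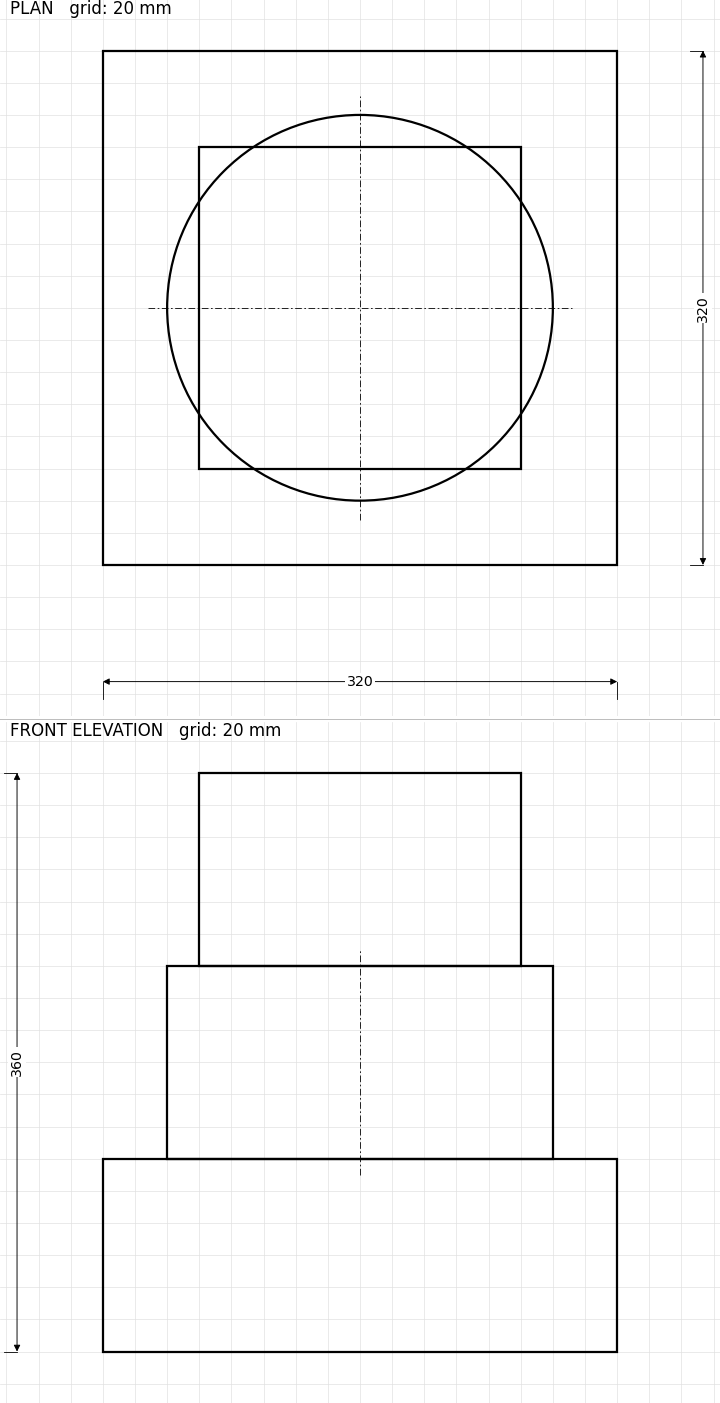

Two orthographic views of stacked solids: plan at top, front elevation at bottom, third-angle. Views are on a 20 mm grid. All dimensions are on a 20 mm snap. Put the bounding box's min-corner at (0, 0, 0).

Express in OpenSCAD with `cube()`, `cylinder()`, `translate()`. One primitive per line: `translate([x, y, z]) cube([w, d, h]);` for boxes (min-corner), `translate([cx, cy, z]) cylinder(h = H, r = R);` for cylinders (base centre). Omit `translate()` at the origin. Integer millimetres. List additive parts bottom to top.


cube([320, 320, 120]);
translate([160, 160, 120]) cylinder(h = 120, r = 120);
translate([60, 60, 240]) cube([200, 200, 120]);


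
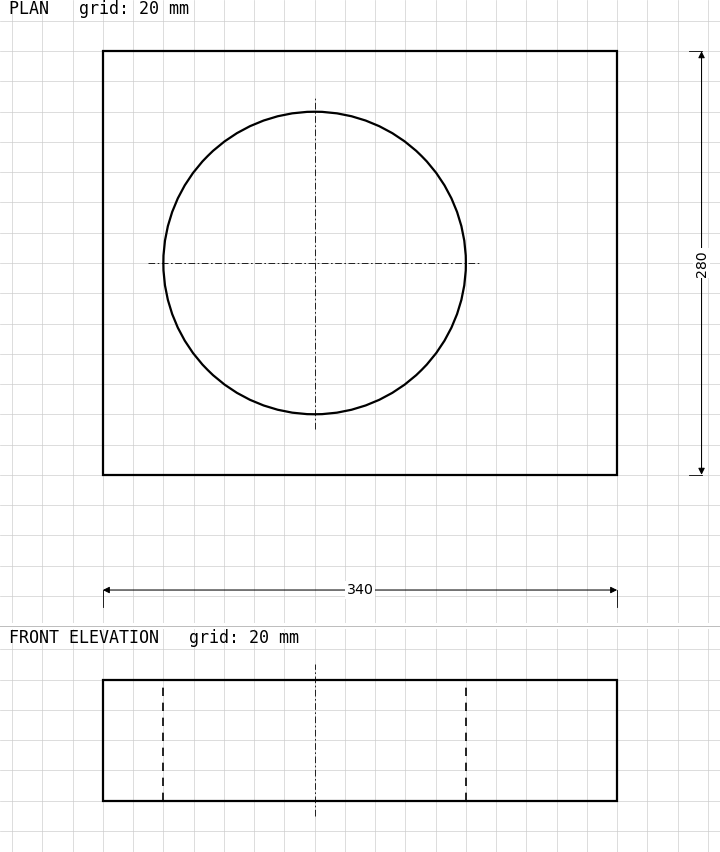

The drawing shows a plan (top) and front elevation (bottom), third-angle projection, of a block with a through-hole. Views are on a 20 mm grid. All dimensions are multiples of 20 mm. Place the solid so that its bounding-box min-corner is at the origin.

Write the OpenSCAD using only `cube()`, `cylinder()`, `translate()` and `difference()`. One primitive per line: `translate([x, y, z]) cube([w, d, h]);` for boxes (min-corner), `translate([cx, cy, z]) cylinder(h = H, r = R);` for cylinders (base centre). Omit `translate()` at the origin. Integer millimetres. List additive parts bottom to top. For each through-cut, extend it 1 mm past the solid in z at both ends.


difference() {
  cube([340, 280, 80]);
  translate([140, 140, -1]) cylinder(h = 82, r = 100);
}
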